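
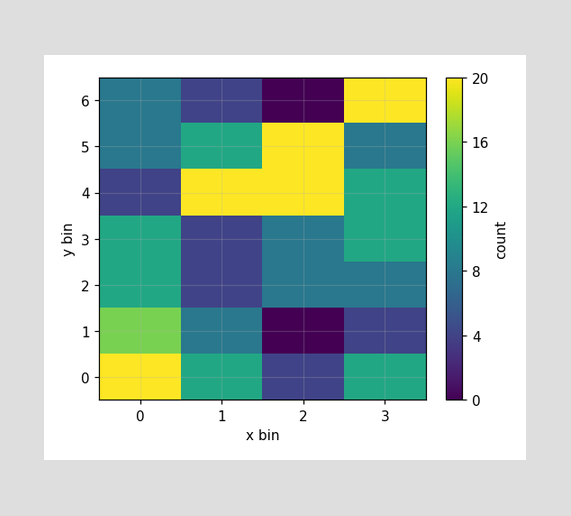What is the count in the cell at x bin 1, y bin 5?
Matching the cell (1, 5) against the colorbar gives 12.

12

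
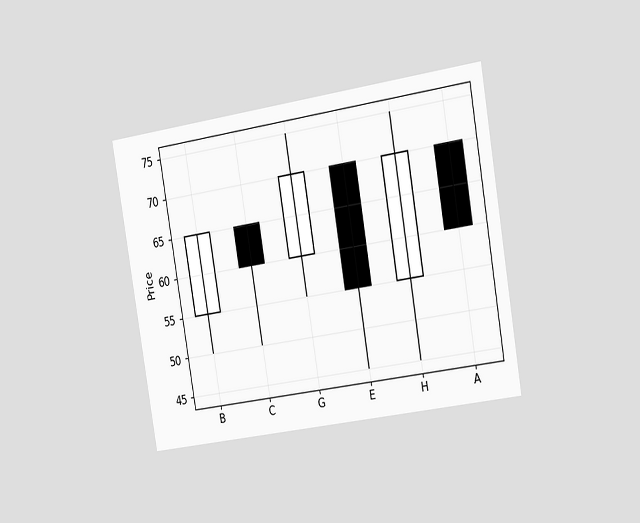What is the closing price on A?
The chart is tilted about 9° counter-clockwise and viewed slightly from the right. The A candle closes at 60.

60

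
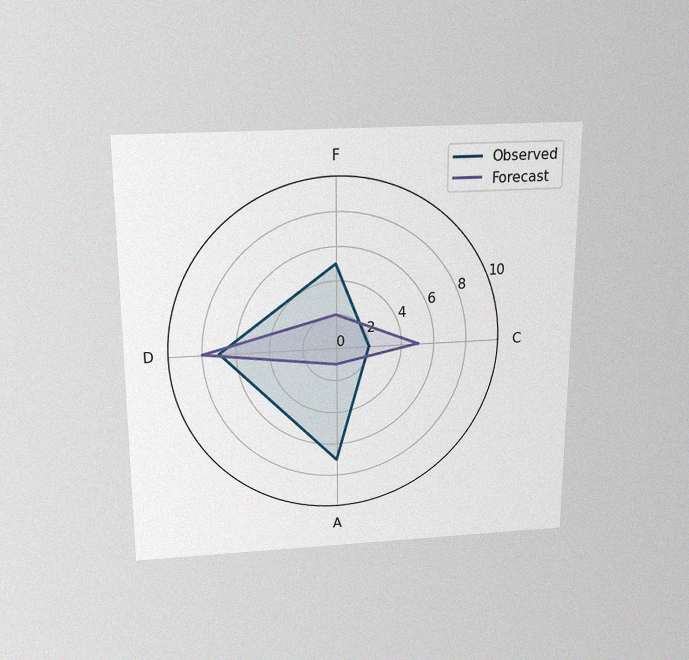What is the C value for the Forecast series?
The chart is viewed slightly from above, with some photo noise. On the C axis, Forecast reaches 5.

5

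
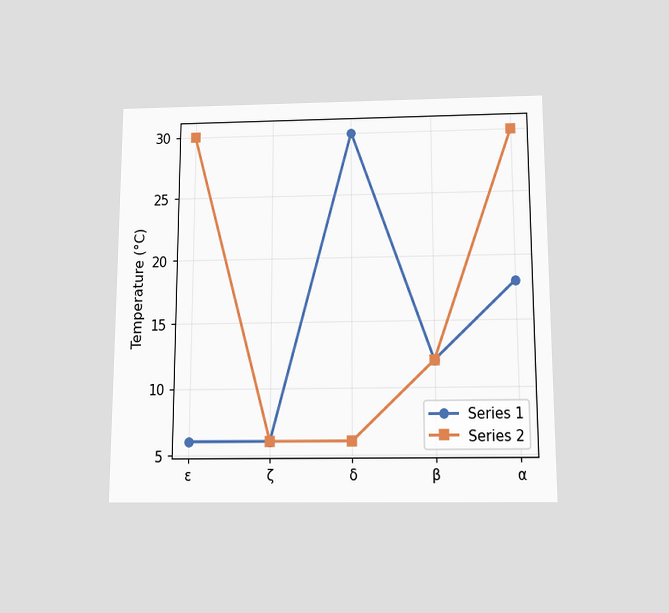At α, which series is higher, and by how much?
The chart is viewed slightly from below. At α, Series 2 sits above the other line by 12°C.

Series 2, by 12°C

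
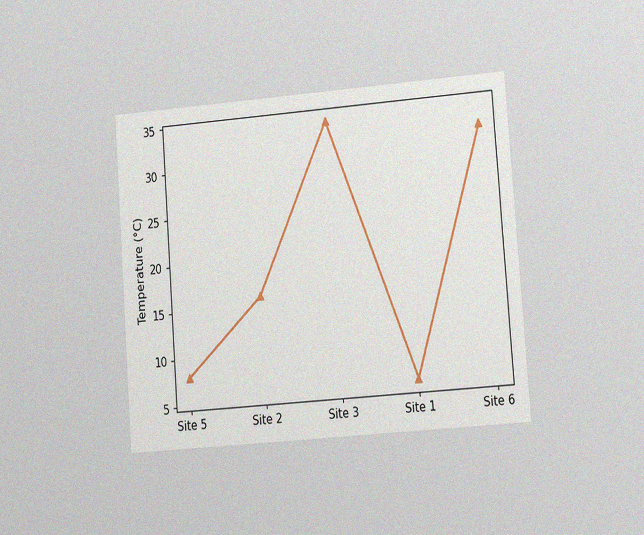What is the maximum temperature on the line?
The chart is tilted about 4° counter-clockwise and viewed at a slight angle, with some photo noise. The highest point is at Site 3, and reading across to the y-axis gives 34°C.

34°C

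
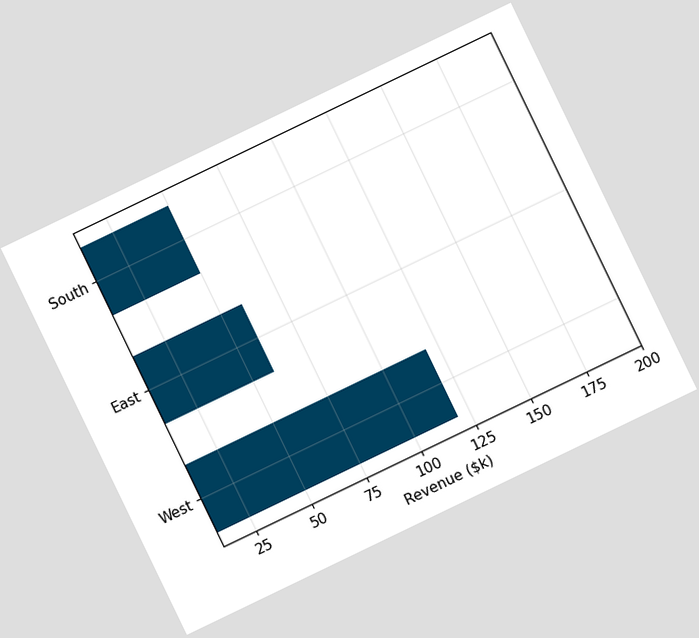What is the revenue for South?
The chart is tilted about 26° counter-clockwise. Reading along the chart's x-axis, the South bar reaches $50k.

$50k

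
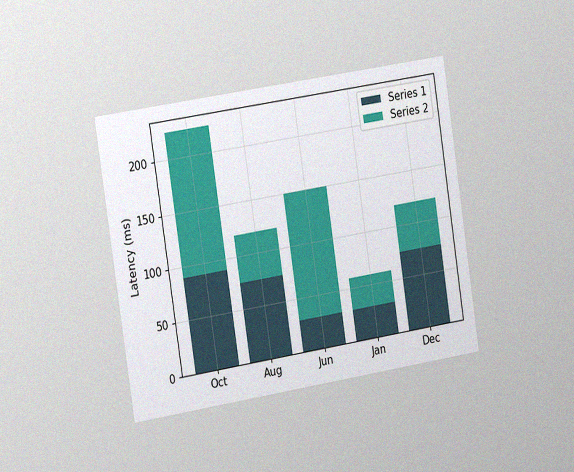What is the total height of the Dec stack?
120ms

The chart is tilted about 9° counter-clockwise and viewed slightly from the left, with some photo noise. The Dec stack's top reaches 120ms on the y-axis.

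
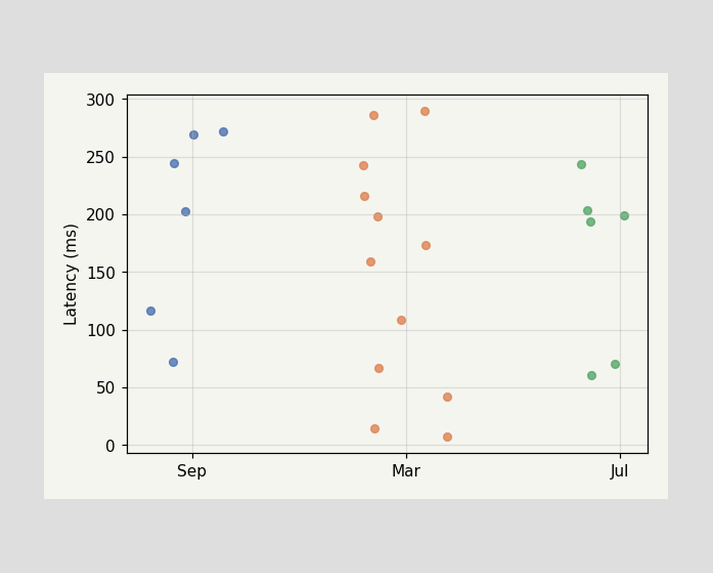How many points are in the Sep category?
Counting the markers in the Sep column gives 6.

6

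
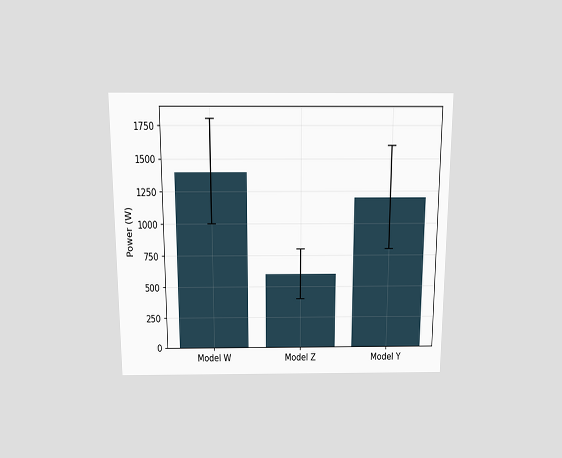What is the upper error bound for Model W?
1800W

The chart is viewed slightly from above. The Model W bar's upper whisker reaches 1800W.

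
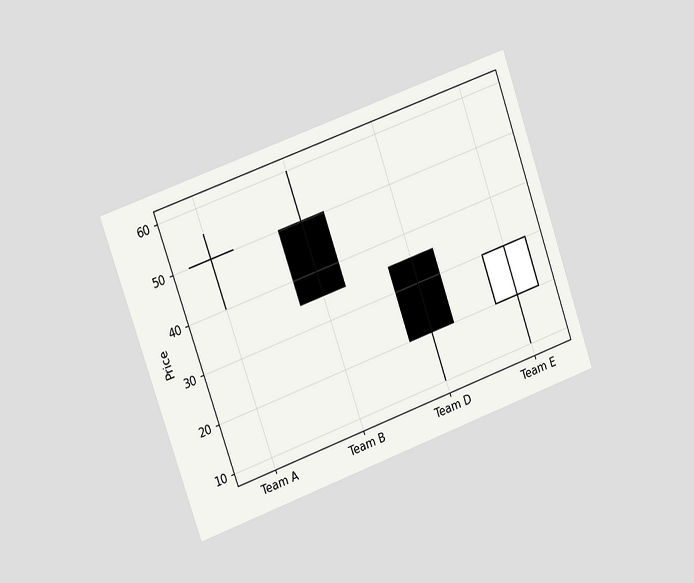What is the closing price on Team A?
The chart is tilted about 19° counter-clockwise and viewed slightly from the left. The Team A candle closes at 50.

50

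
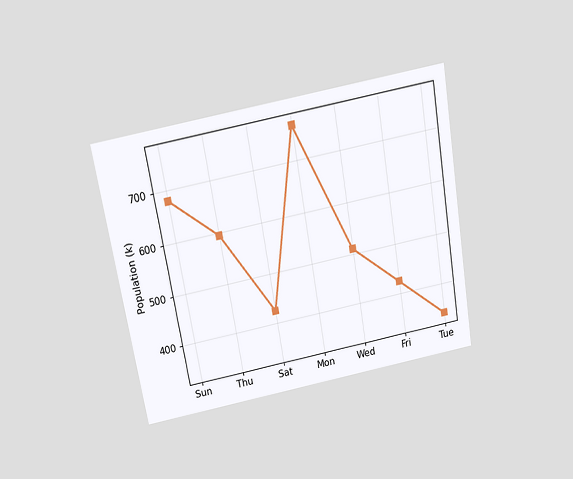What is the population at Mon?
The chart is tilted about 10° counter-clockwise and viewed slightly from above. At Mon, the line is at 765k.

765k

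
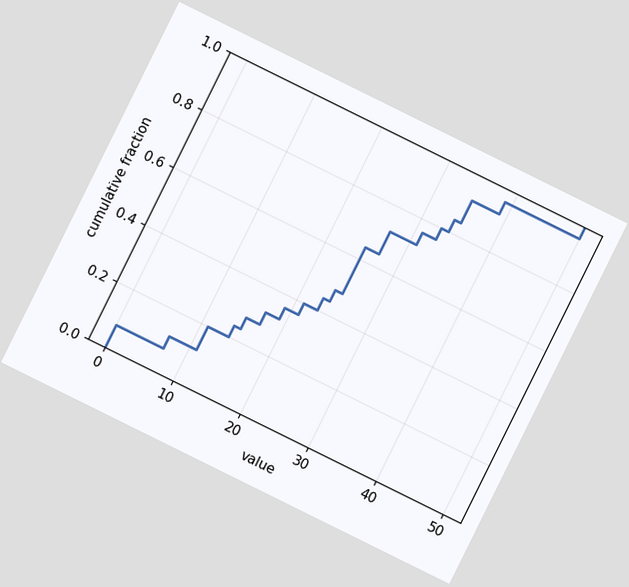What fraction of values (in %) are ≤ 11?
The chart is tilted about 26° clockwise. At x=11 the ECDF step is at 20%.

20%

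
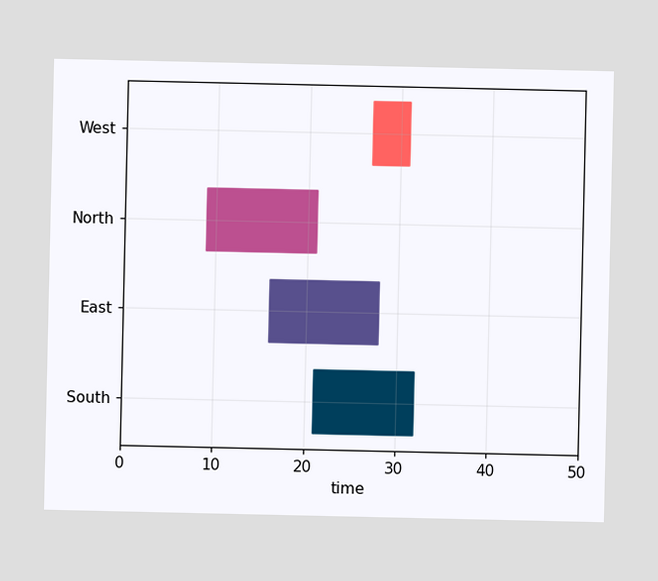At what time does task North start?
The North bar begins at t=9.

9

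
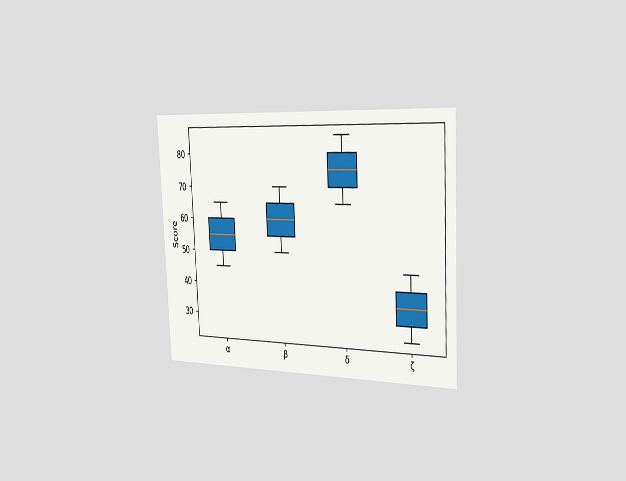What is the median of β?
60

The chart is tilted about 3° counter-clockwise and viewed slightly from the right. The median line in the β box sits at 60.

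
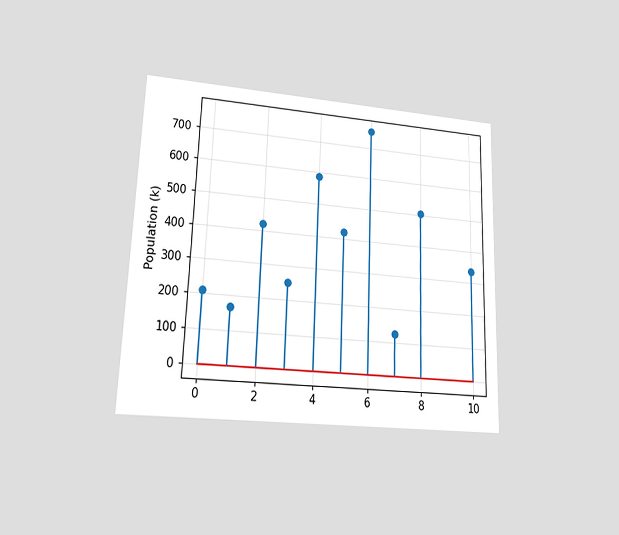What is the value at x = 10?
The chart is viewed at a slight angle. The stem at x=10 reaches 336k.

336k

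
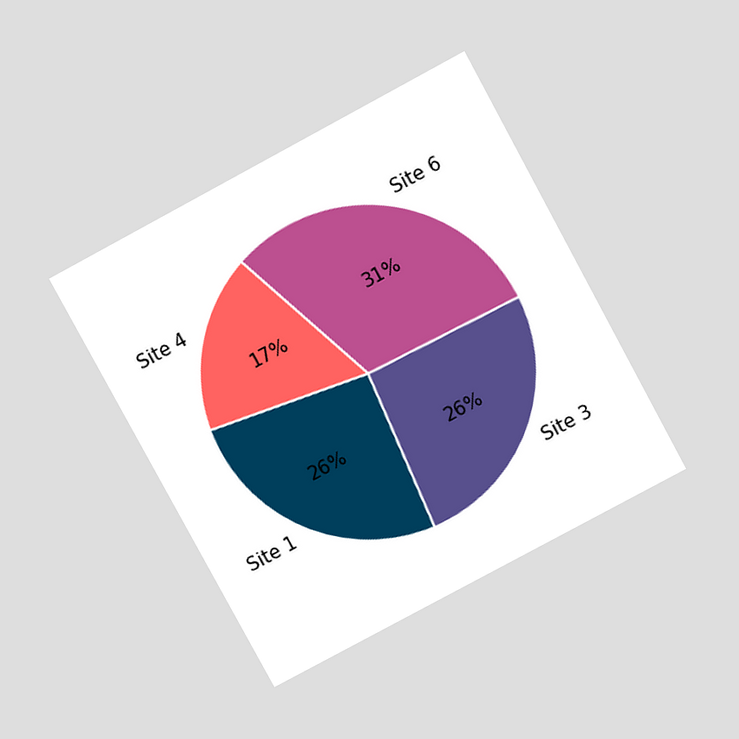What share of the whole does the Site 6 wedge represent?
31%

The chart is tilted about 28° counter-clockwise and viewed slightly from above. The Site 6 slice takes up 31% of the pie.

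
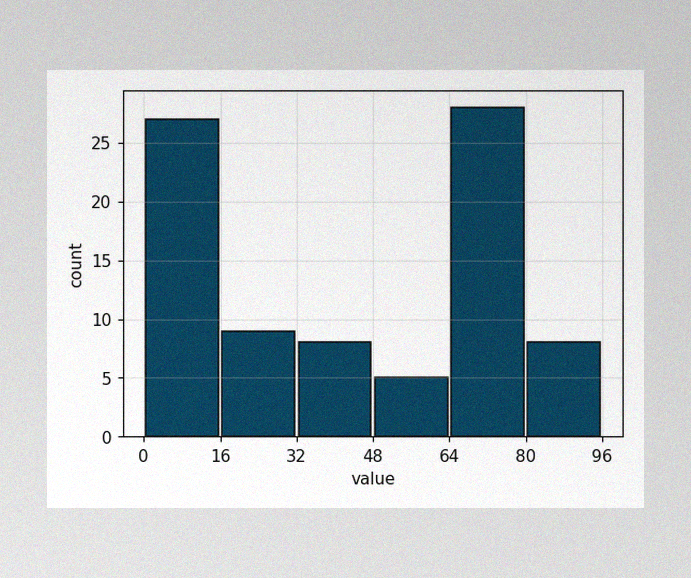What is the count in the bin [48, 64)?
The image has some photo noise and uneven lighting. The [48, 64) bin has height 5.

5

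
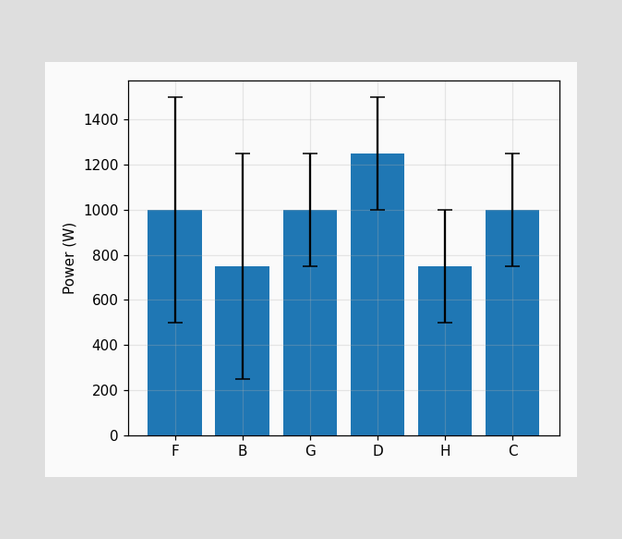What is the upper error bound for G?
1250W

The G bar's upper whisker reaches 1250W.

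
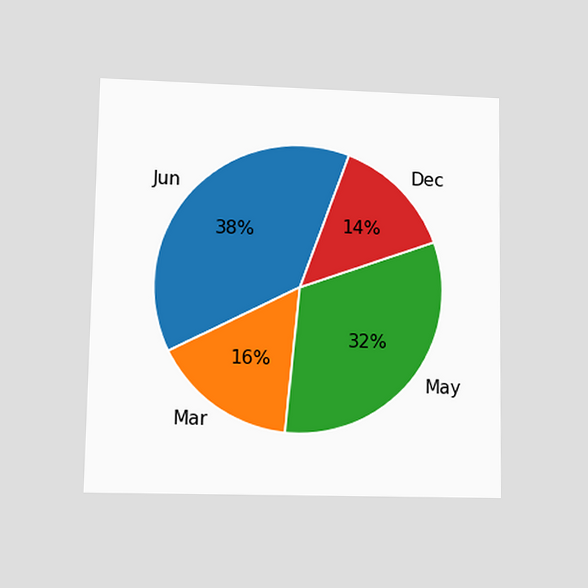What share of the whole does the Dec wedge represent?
The chart is viewed at a slight angle. The Dec slice takes up 14% of the pie.

14%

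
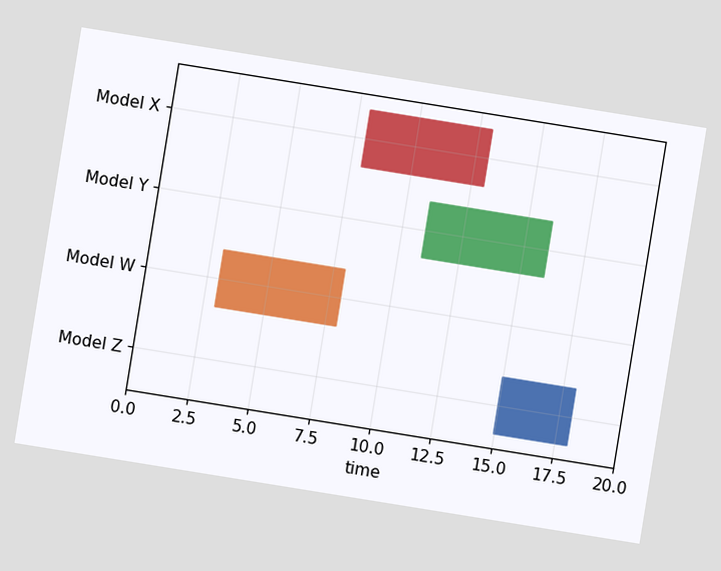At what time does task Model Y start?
11

The chart is tilted about 9° clockwise. The Model Y bar begins at t=11.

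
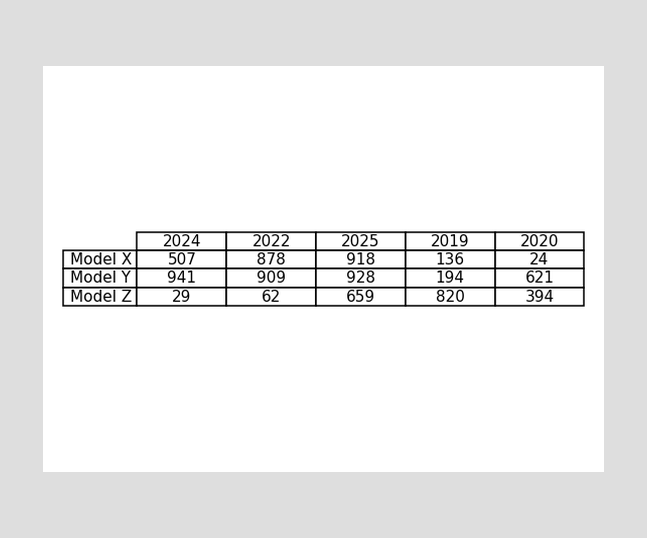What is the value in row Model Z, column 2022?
62

The (Model Z, 2022) cell reads 62.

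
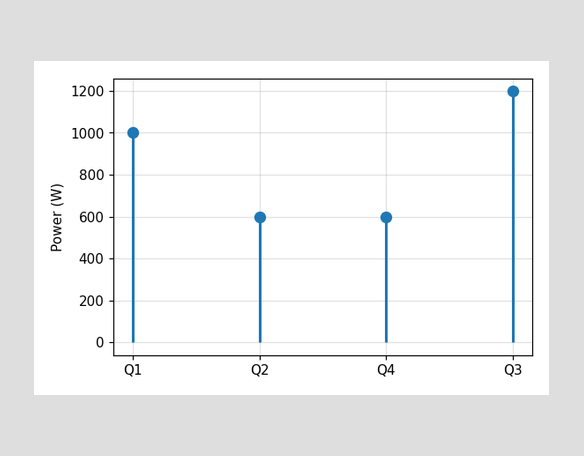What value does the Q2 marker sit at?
The Q2 marker sits at 600W.

600W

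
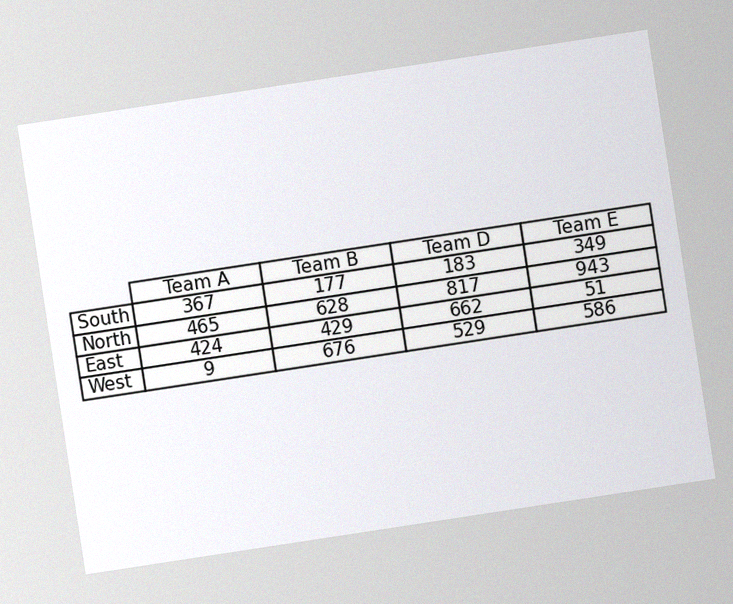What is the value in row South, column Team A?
367

The chart is tilted about 9° counter-clockwise, with some photo noise. The (South, Team A) cell reads 367.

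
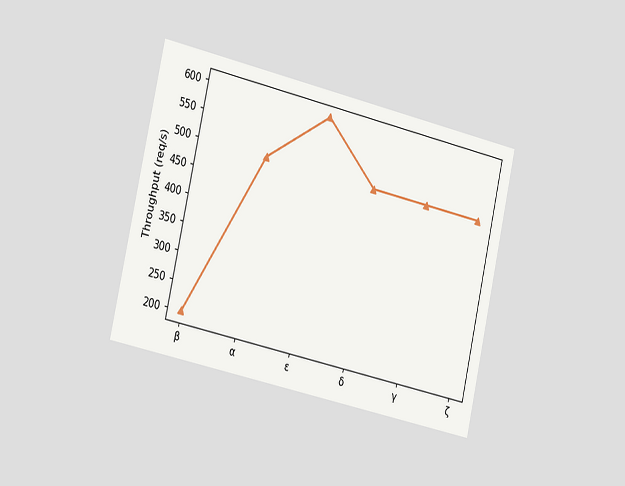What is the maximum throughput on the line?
The chart is tilted about 13° clockwise and viewed slightly from the left. The highest point is at ε, and reading across to the y-axis gives 600req/s.

600req/s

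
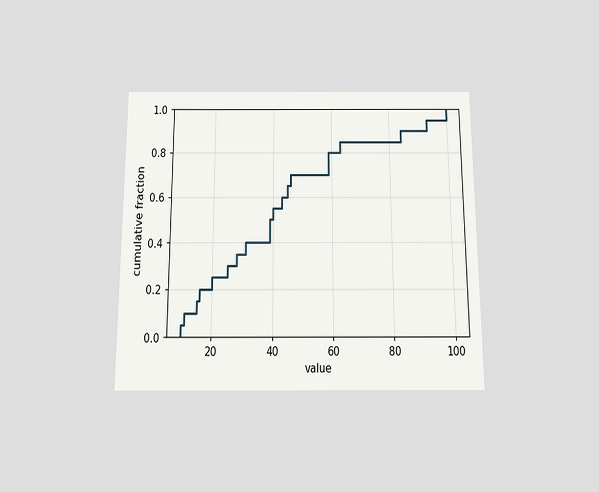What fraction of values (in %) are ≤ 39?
The chart is viewed slightly from below. At x=39 the ECDF step is at 50%.

50%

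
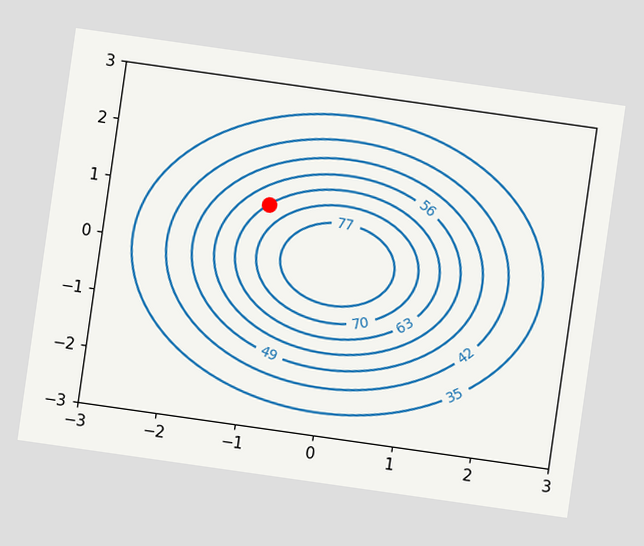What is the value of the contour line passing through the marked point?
The chart is tilted about 8° clockwise. The marked point sits on the contour labelled 63.

63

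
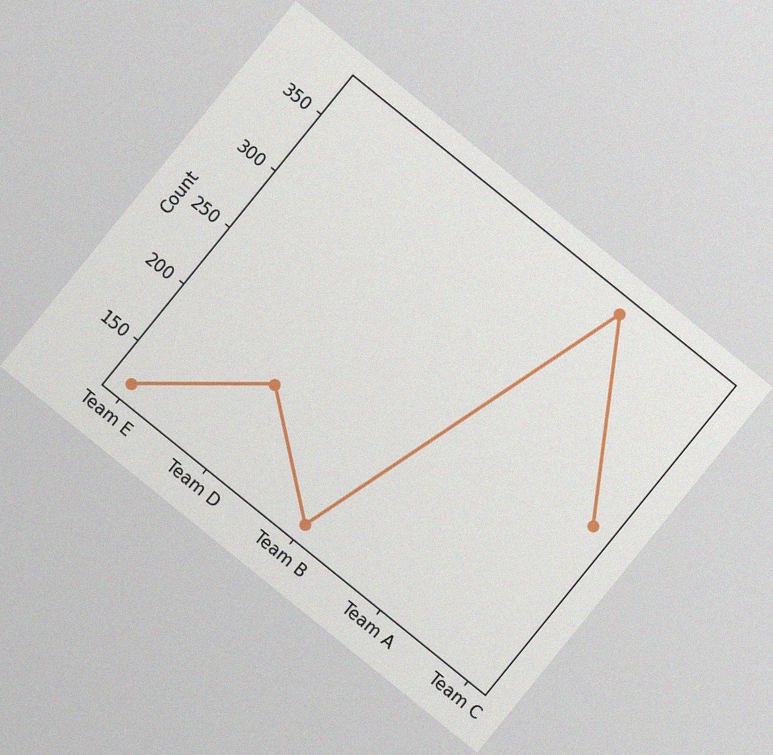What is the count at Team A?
The chart is tilted about 39° clockwise, with some photo noise. At Team A, the line is at 372.

372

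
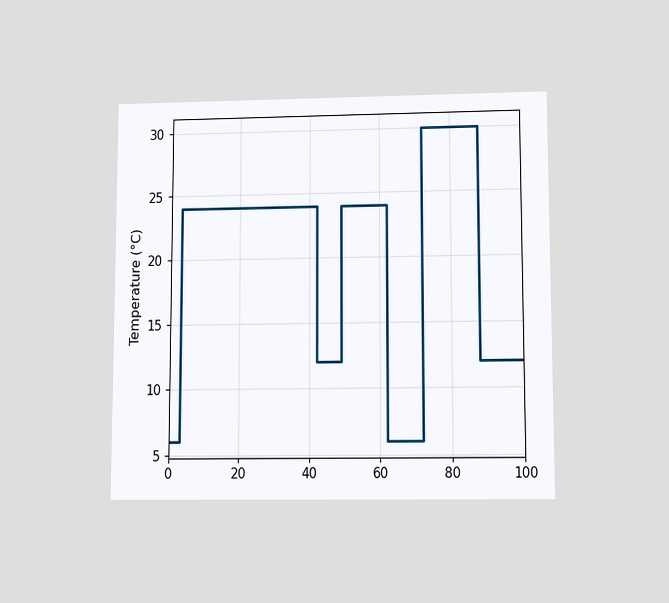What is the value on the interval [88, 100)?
The chart is viewed slightly from below. On [88, 100) the step sits at 12°C.

12°C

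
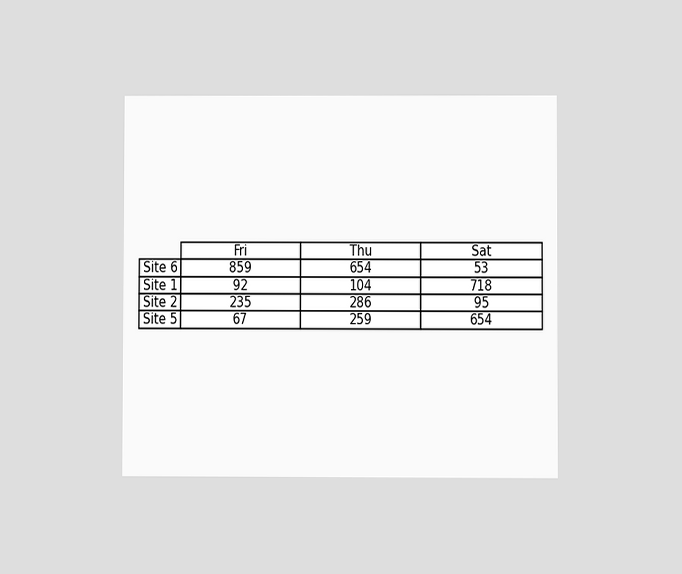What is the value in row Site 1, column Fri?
The chart is viewed at a slight angle. The (Site 1, Fri) cell reads 92.

92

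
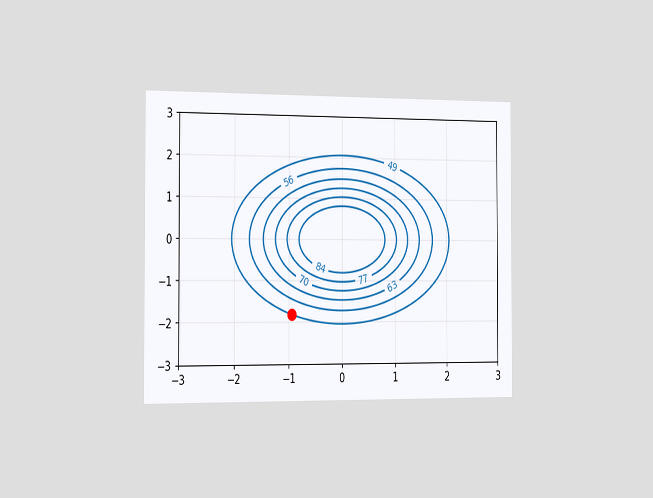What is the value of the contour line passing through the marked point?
The chart is viewed slightly from the left. The marked point sits on the contour labelled 49.

49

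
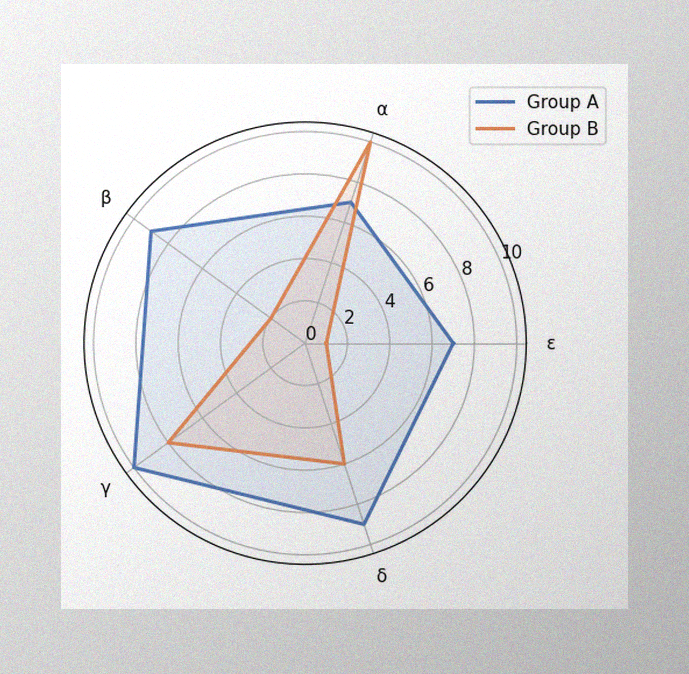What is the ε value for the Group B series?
The image has some photo noise and uneven lighting. On the ε axis, Group B reaches 1.

1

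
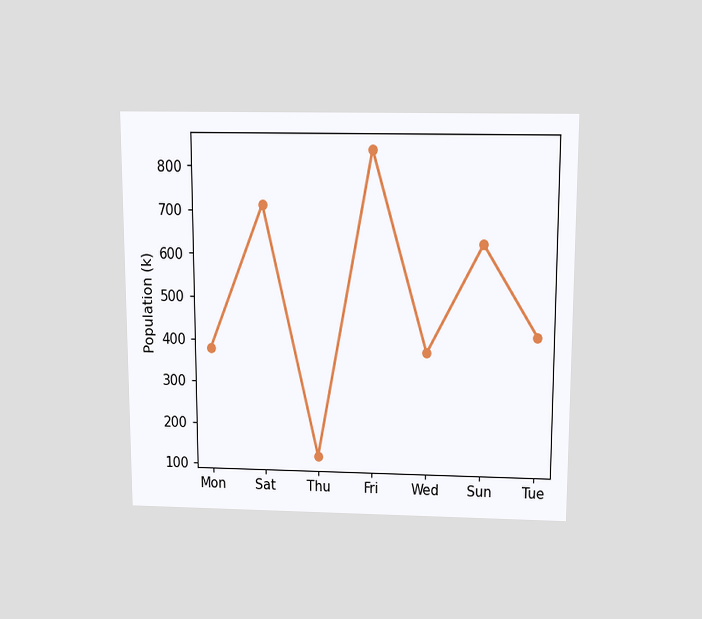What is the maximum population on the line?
840k

The chart is viewed slightly from above. The highest point is at Fri, and reading across to the y-axis gives 840k.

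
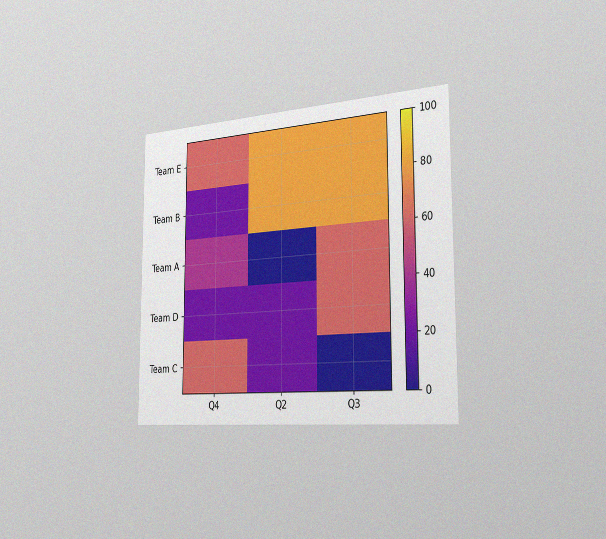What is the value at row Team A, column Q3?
60

The chart is viewed slightly from the right, with some photo noise. Matching cell (Team A, Q3) against the colorbar gives 60.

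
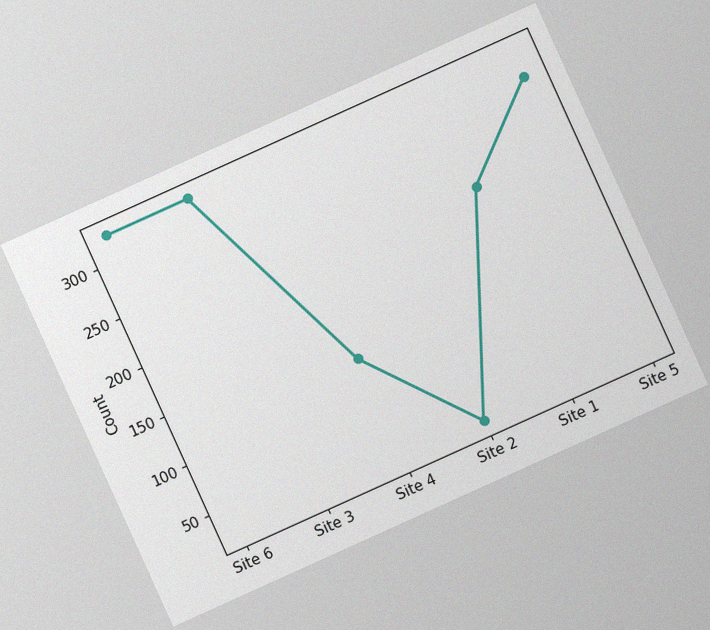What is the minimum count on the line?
The chart is tilted about 24° counter-clockwise, with some photo noise. The lowest point is at Site 2, and reading across to the y-axis gives 25.

25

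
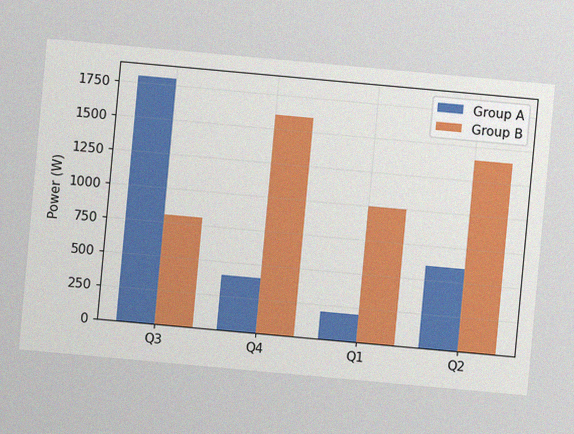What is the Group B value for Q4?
The chart is tilted about 5° clockwise, with some photo noise. The Group B bar at Q4 reaches 1600W on the y-axis.

1600W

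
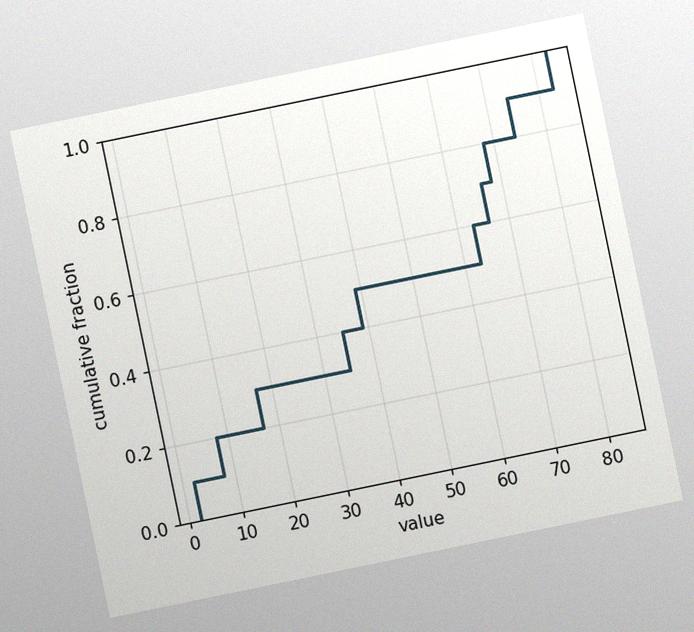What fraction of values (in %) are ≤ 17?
The chart is tilted about 12° counter-clockwise, with some photo noise. At x=17 the ECDF step is at 30%.

30%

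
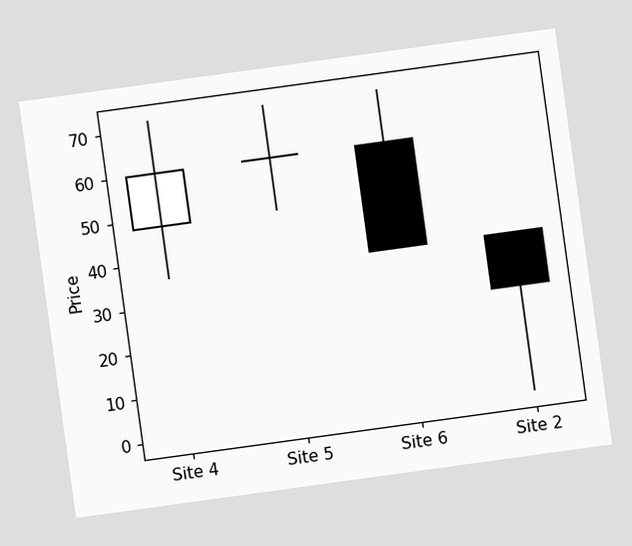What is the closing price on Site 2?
The chart is tilted about 8° counter-clockwise. The Site 2 candle closes at 24.

24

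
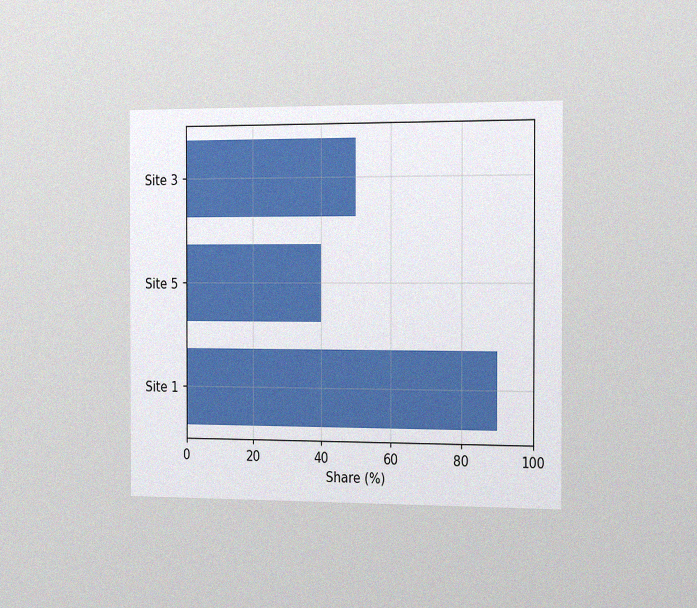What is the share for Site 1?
90%

The chart is viewed slightly from the right, with some photo noise. Reading along the chart's x-axis, the Site 1 bar reaches 90%.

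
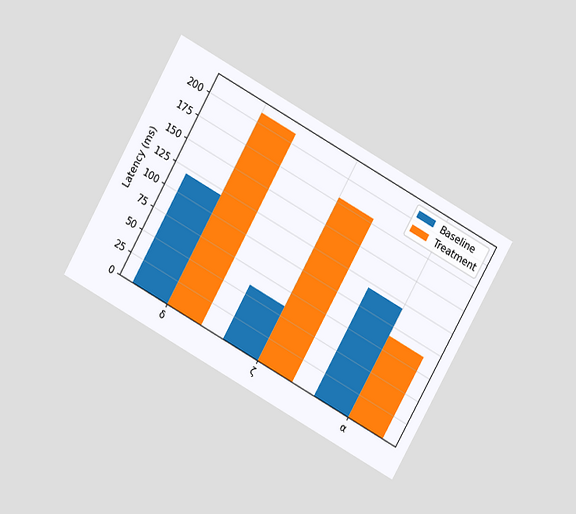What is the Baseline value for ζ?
60ms

The chart is tilted about 29° clockwise and viewed at a slight angle. The Baseline bar at ζ reaches 60ms on the y-axis.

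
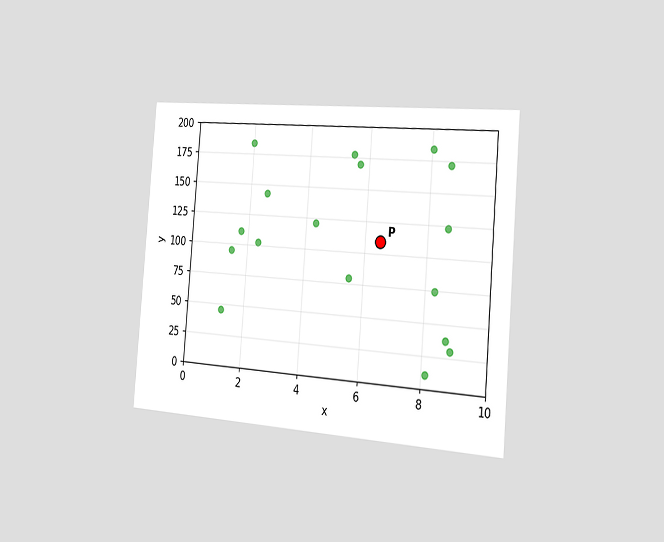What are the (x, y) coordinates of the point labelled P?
(6.5, 110)

The chart is tilted about 5° clockwise and viewed slightly from the right. Following the gridlines from P to each axis, P sits at (6.5, 110).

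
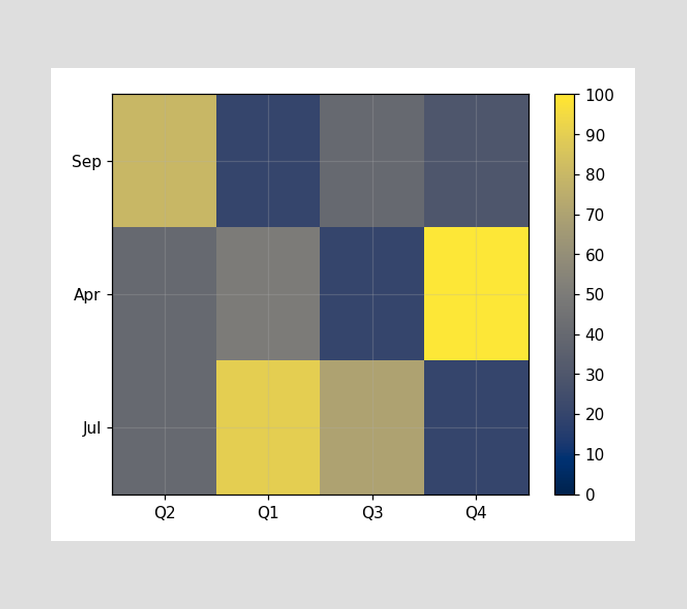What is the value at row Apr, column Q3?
Matching cell (Apr, Q3) against the colorbar gives 20.

20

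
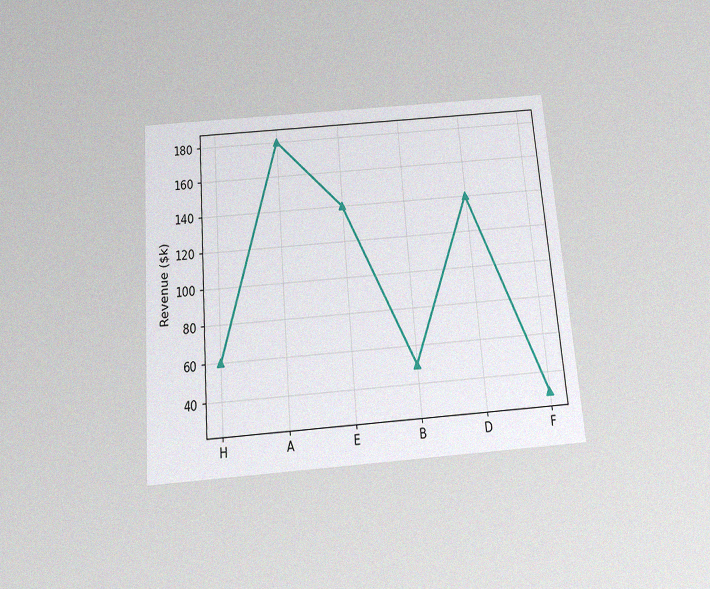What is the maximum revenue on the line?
The chart is tilted about 5° counter-clockwise and viewed slightly from below, with some photo noise. The highest point is at A, and reading across to the y-axis gives $180k.

$180k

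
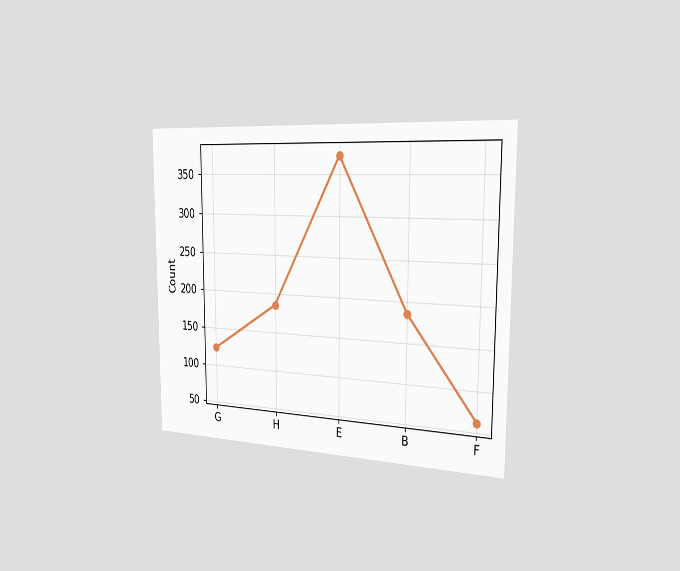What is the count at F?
62

The chart is viewed slightly from the right. At F, the line is at 62.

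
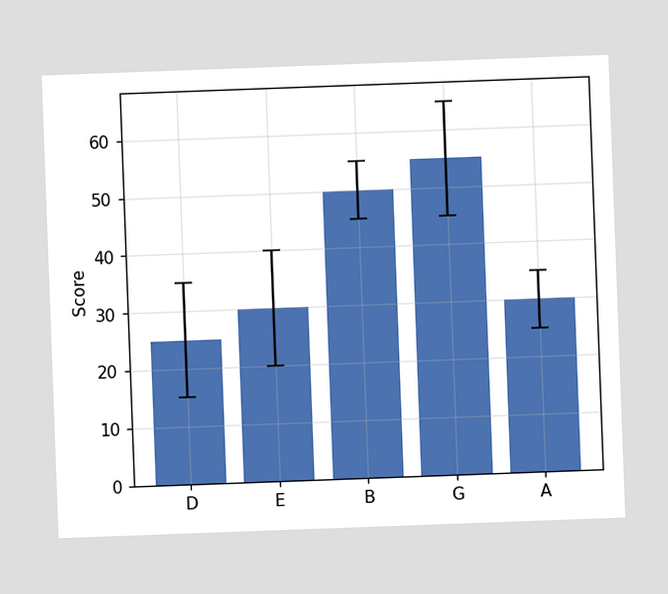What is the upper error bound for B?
55

The chart is tilted about 2° counter-clockwise. The B bar's upper whisker reaches 55.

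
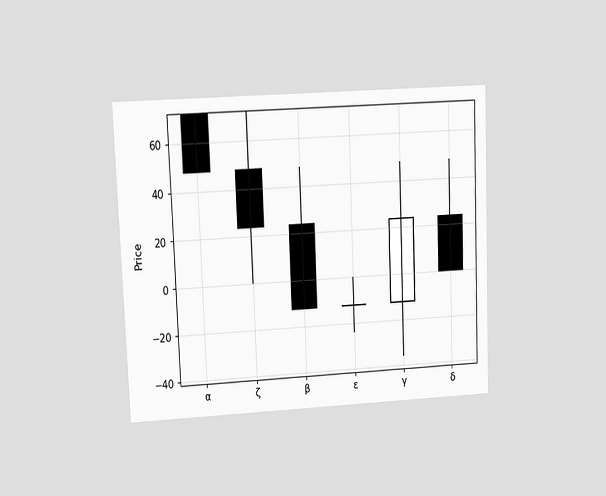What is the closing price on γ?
The chart is tilted about 2° counter-clockwise and viewed at a slight angle. The γ candle closes at 24.

24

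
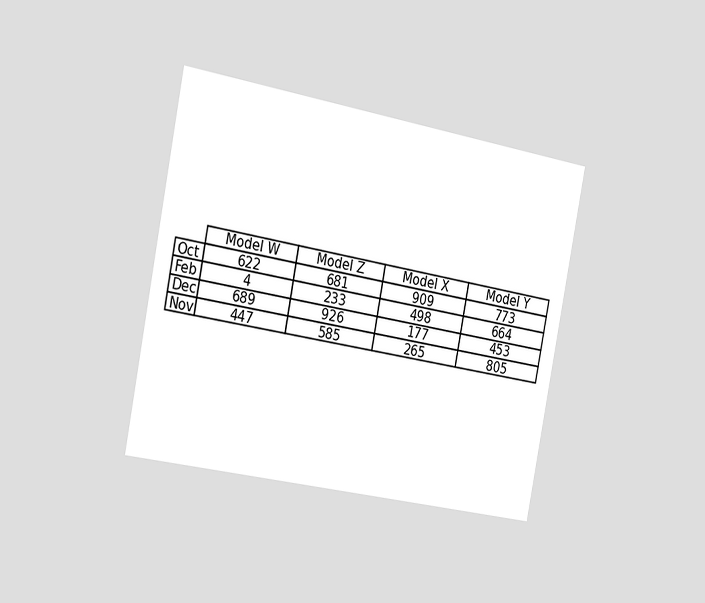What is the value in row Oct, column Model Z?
681

The chart is tilted about 11° clockwise and viewed slightly from the left. The (Oct, Model Z) cell reads 681.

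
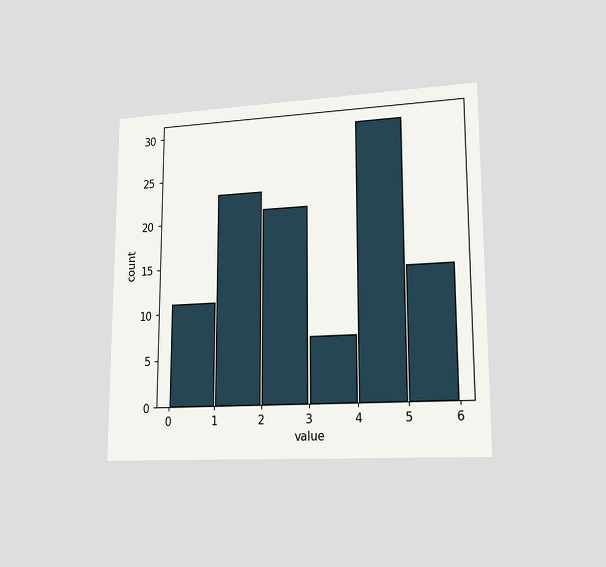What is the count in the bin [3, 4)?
The chart is viewed slightly from the right. The [3, 4) bin has height 7.

7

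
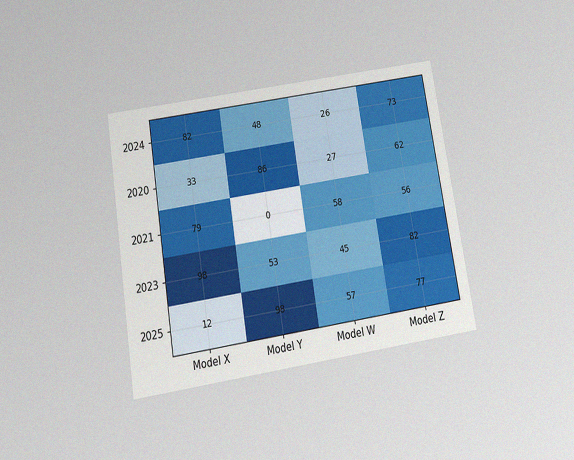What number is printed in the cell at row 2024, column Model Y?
The chart is tilted about 9° counter-clockwise and viewed slightly from below, with some photo noise. The (2024, Model Y) cell reads 48.

48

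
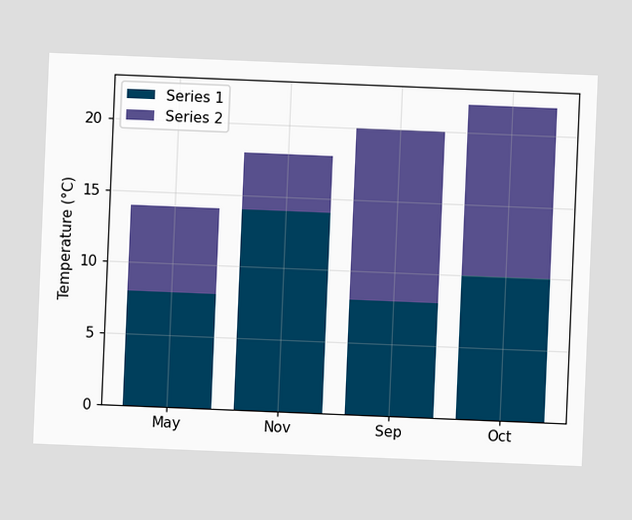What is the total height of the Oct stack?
22°C

The chart is tilted about 2° clockwise. The Oct stack's top reaches 22°C on the y-axis.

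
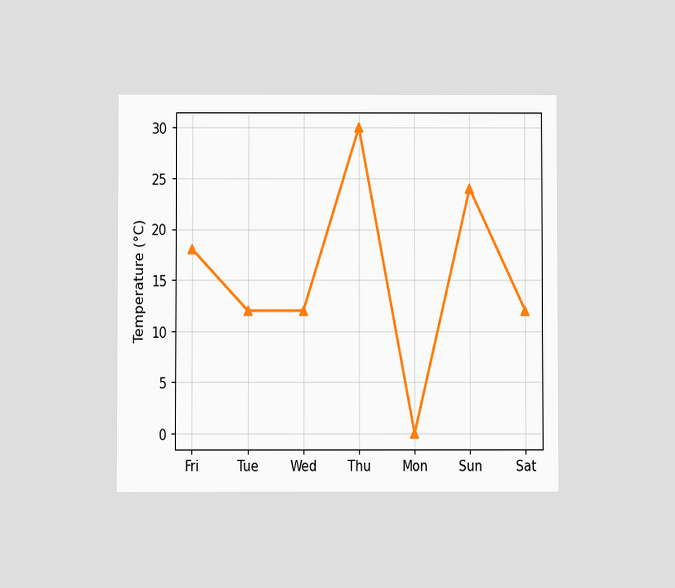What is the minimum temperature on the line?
0°C

The chart is viewed at a slight angle. The lowest point is at Mon, and reading across to the y-axis gives 0°C.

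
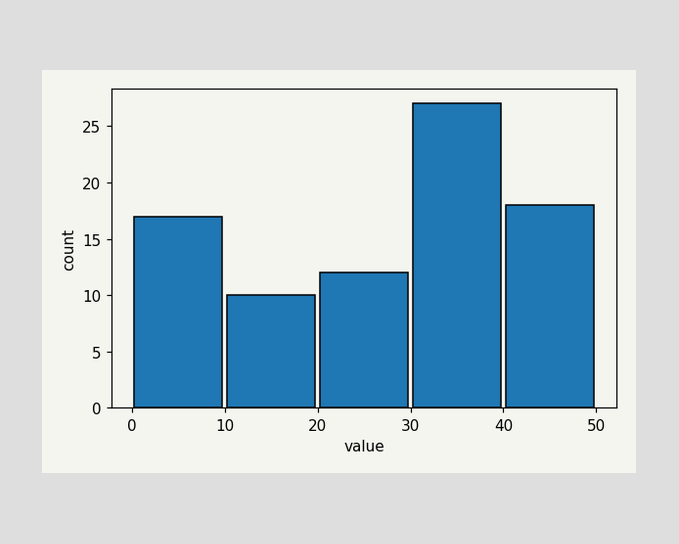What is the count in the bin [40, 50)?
18

The [40, 50) bin has height 18.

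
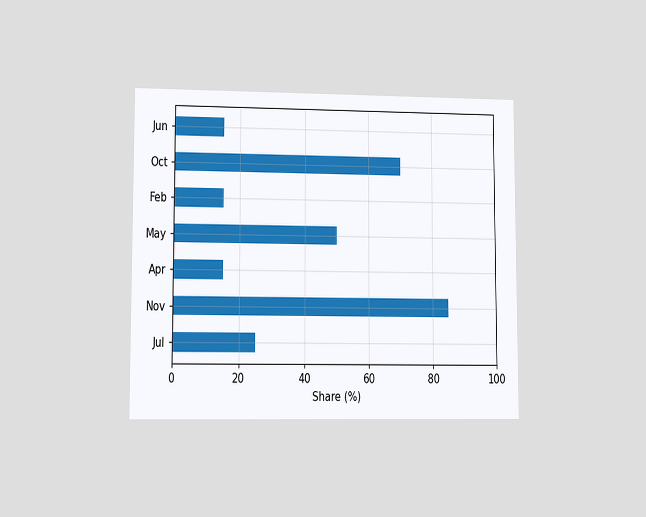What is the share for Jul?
25%

The chart is viewed at a slight angle. Reading along the chart's x-axis, the Jul bar reaches 25%.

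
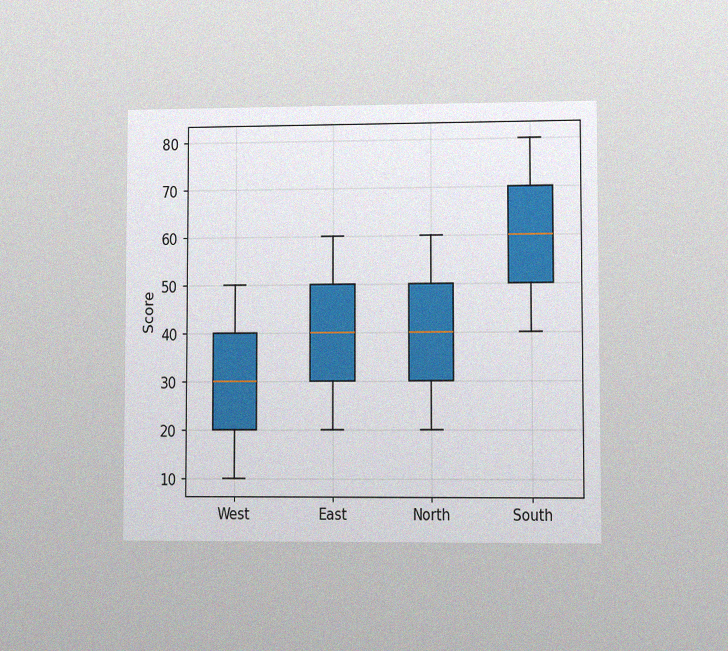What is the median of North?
40

The chart is viewed at a slight angle, with some photo noise. The median line in the North box sits at 40.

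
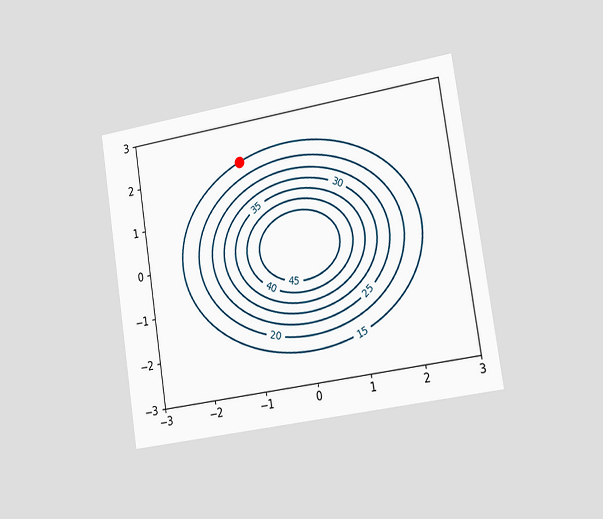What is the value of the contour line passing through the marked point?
15

The chart is tilted about 9° counter-clockwise and viewed slightly from the right. The marked point sits on the contour labelled 15.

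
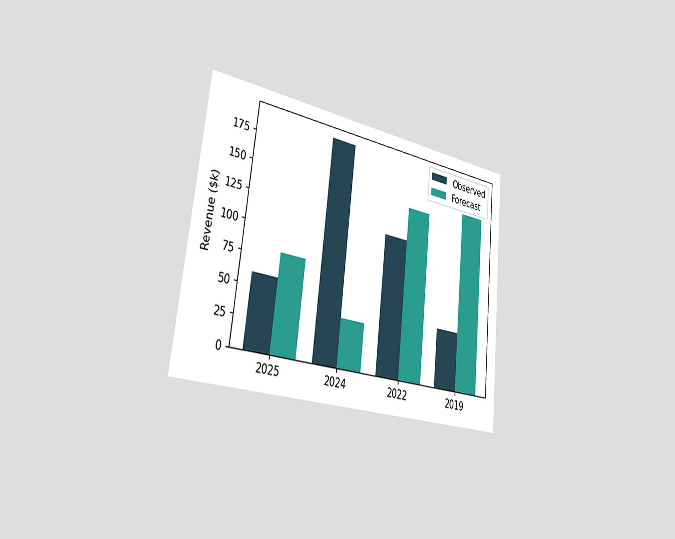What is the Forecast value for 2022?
The chart is tilted about 6° clockwise and viewed slightly from the left. The Forecast bar at 2022 reaches $150k on the y-axis.

$150k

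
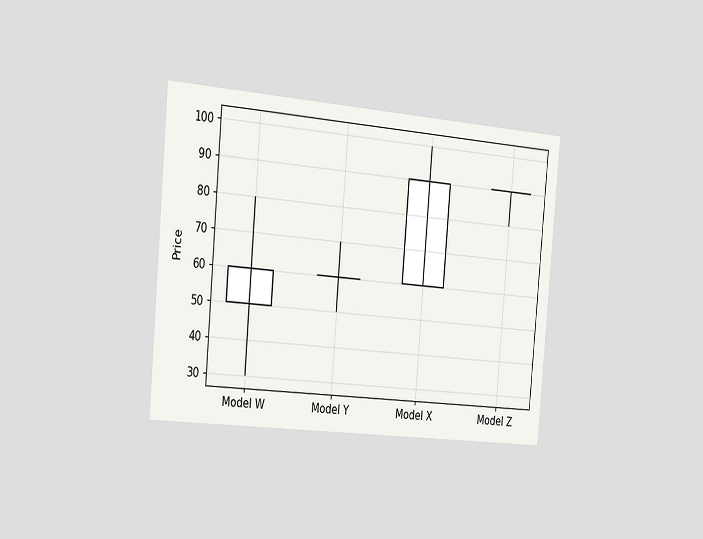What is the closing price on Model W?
The chart is tilted about 5° clockwise and viewed slightly from the left. The Model W candle closes at 60.

60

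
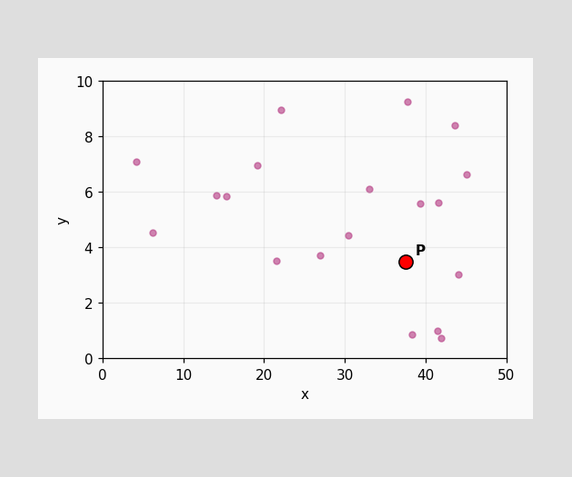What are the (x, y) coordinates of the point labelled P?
Following the gridlines from P to each axis, P sits at (37.5, 3.5).

(37.5, 3.5)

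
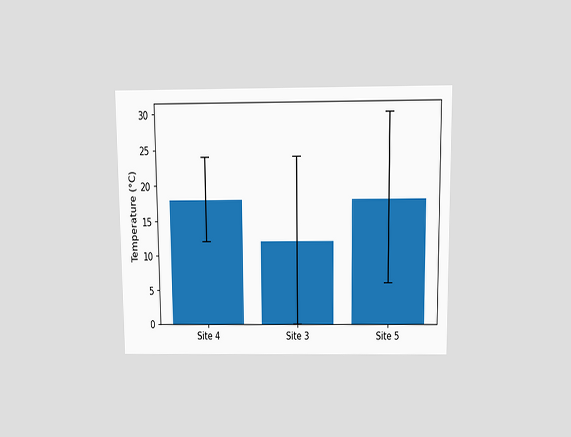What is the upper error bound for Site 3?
The chart is viewed slightly from above. The Site 3 bar's upper whisker reaches 24°C.

24°C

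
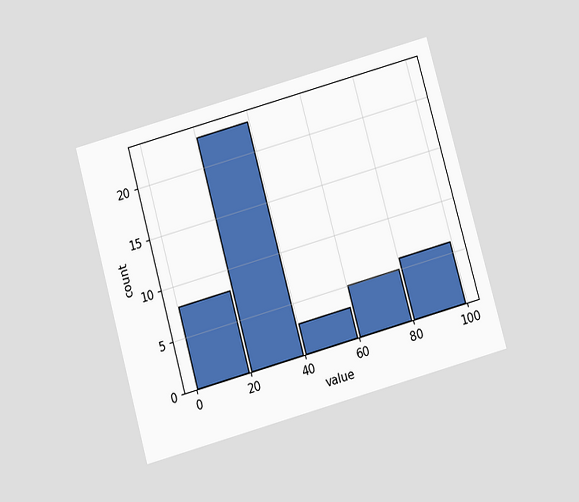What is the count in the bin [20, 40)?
23

The chart is tilted about 15° counter-clockwise and viewed slightly from below. The [20, 40) bin has height 23.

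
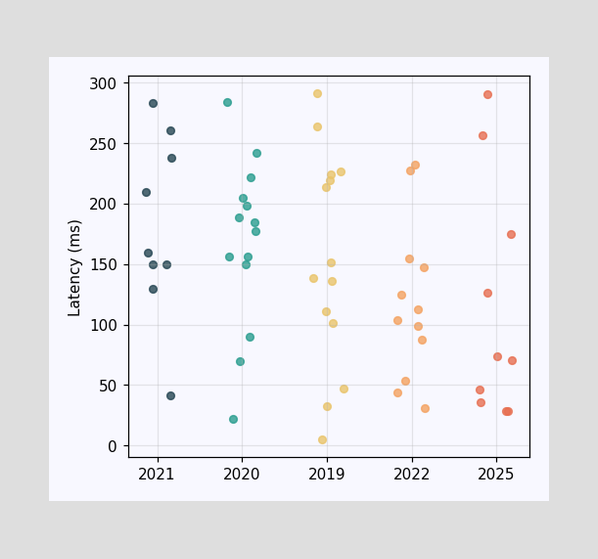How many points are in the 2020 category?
14

Counting the markers in the 2020 column gives 14.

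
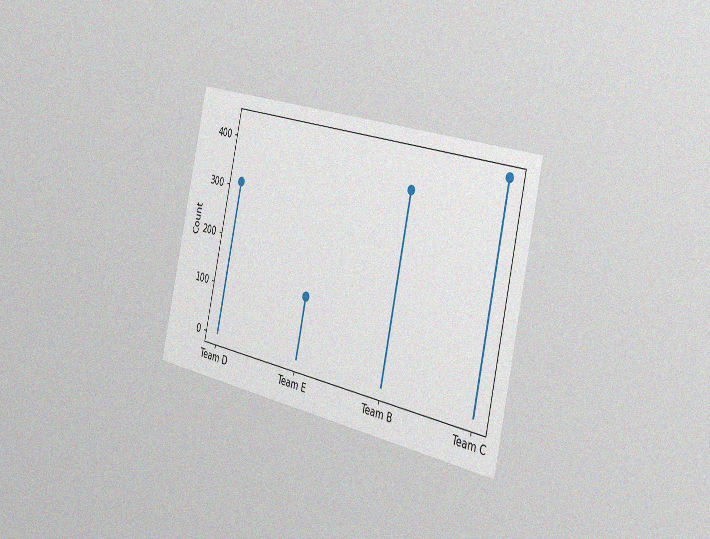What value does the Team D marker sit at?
310

The chart is tilted about 13° clockwise and viewed slightly from the right, with some photo noise. The Team D marker sits at 310.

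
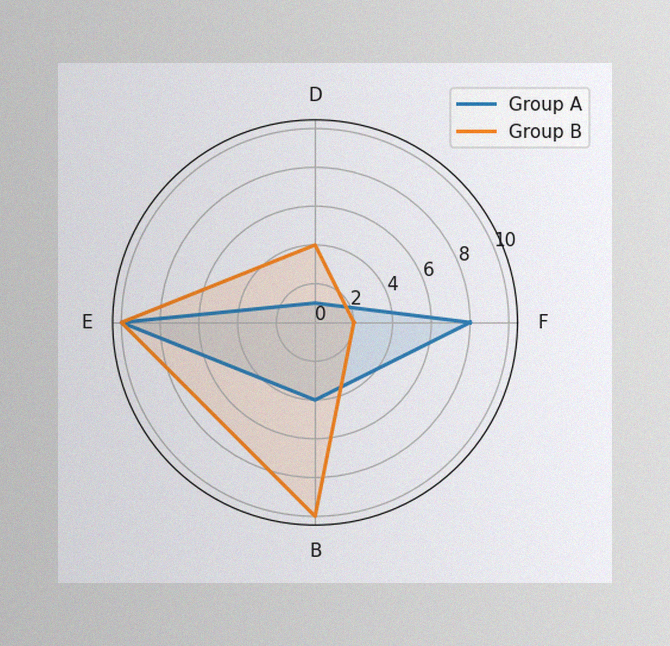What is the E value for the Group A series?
The image has some photo noise and uneven lighting. On the E axis, Group A reaches 10.

10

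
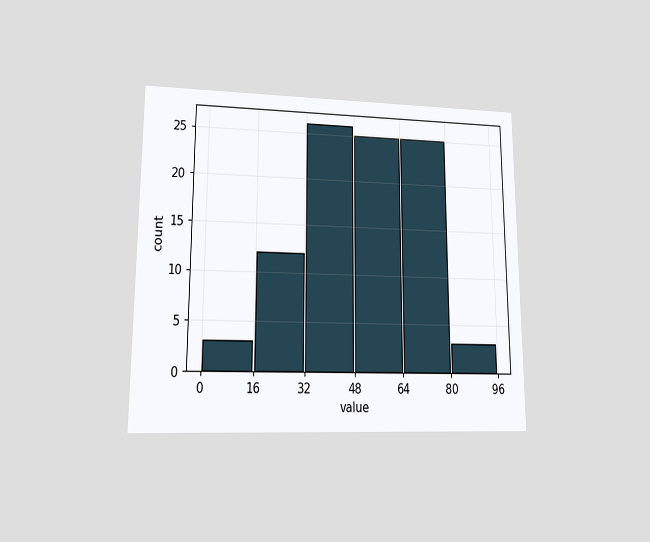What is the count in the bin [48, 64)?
25

The chart is viewed at a slight angle. The [48, 64) bin has height 25.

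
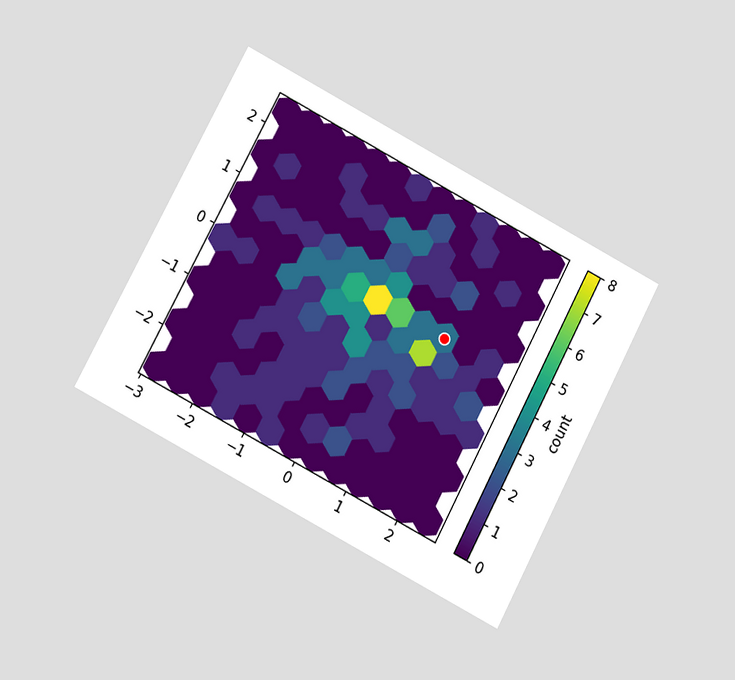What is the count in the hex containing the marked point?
3

The chart is tilted about 28° clockwise and viewed at a slight angle. The marked hex reads 3 on the colorbar.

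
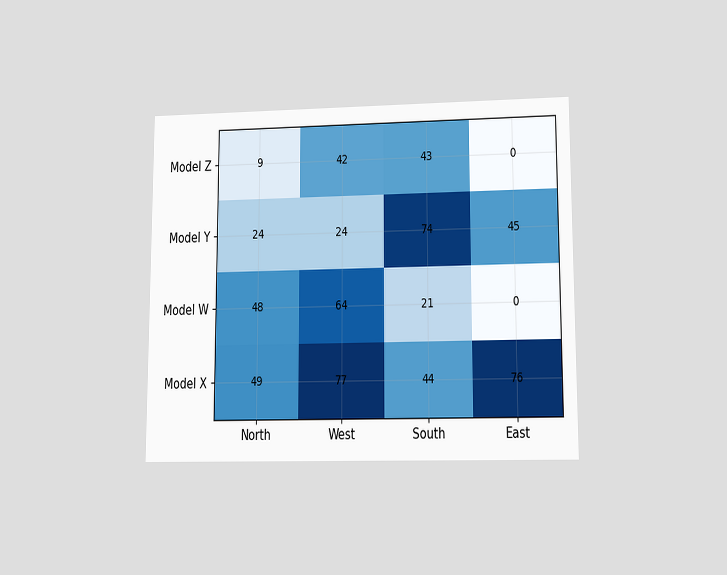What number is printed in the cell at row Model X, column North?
The chart is viewed at a slight angle. The (Model X, North) cell reads 49.

49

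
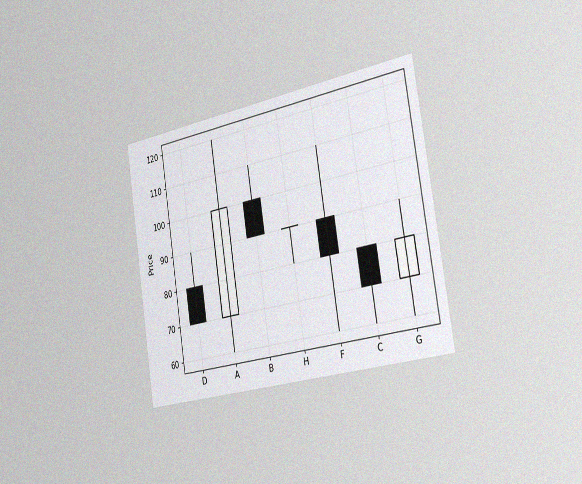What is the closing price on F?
80

The chart is tilted about 9° counter-clockwise and viewed slightly from the right, with some photo noise. The F candle closes at 80.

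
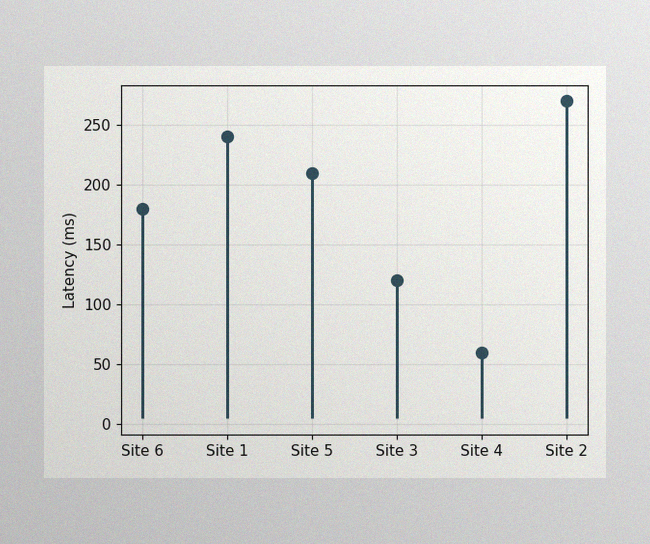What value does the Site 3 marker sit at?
120ms

The image has some photo noise and uneven lighting. The Site 3 marker sits at 120ms.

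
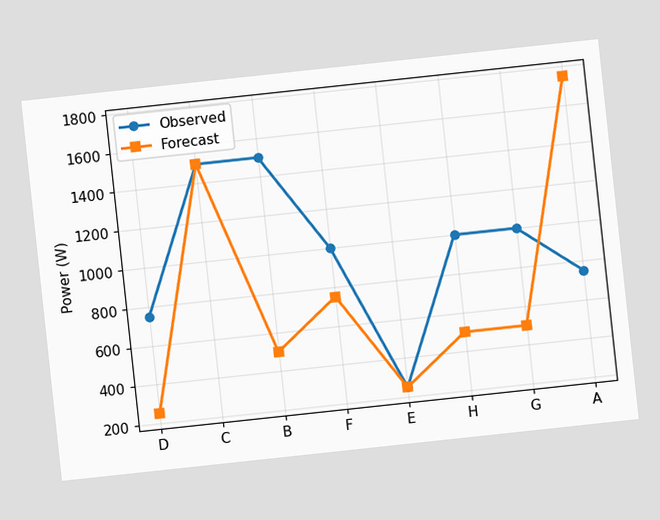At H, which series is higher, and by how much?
The chart is tilted about 6° counter-clockwise. At H, Observed sits above the other line by 500W.

Observed, by 500W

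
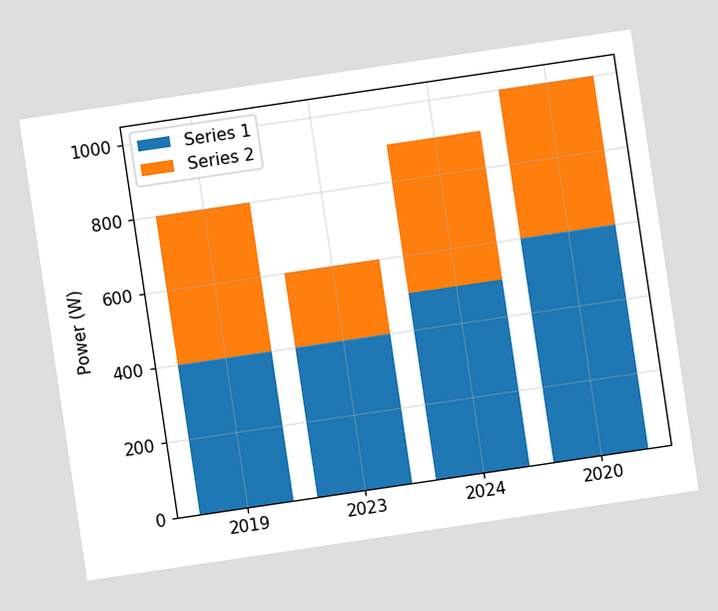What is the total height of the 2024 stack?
900W

The chart is tilted about 8° counter-clockwise. The 2024 stack's top reaches 900W on the y-axis.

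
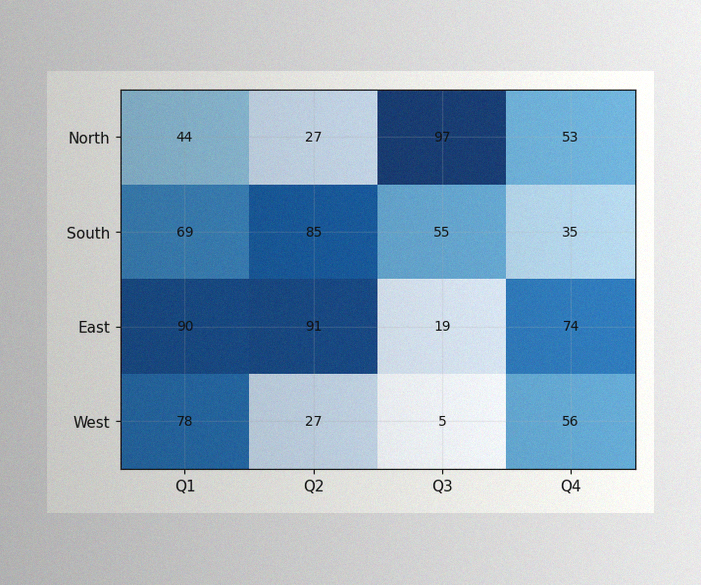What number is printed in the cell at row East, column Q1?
The image has some photo noise and uneven lighting. The (East, Q1) cell reads 90.

90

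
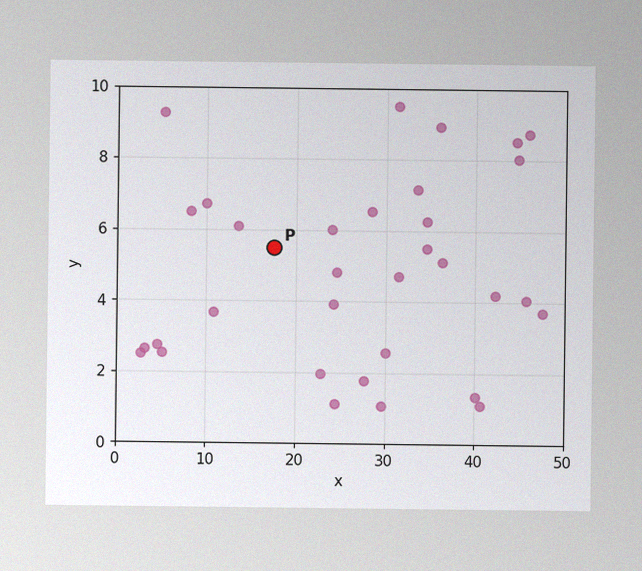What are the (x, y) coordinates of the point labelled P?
(17.5, 5.5)

The image has some photo noise and uneven lighting. Following the gridlines from P to each axis, P sits at (17.5, 5.5).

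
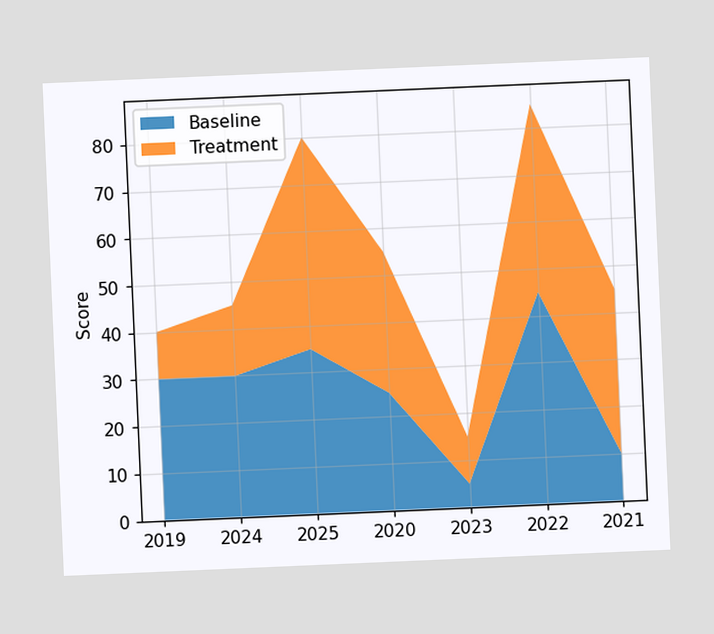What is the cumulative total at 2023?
The chart is tilted about 2° counter-clockwise. The stacked total at 2023 reaches 15.

15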